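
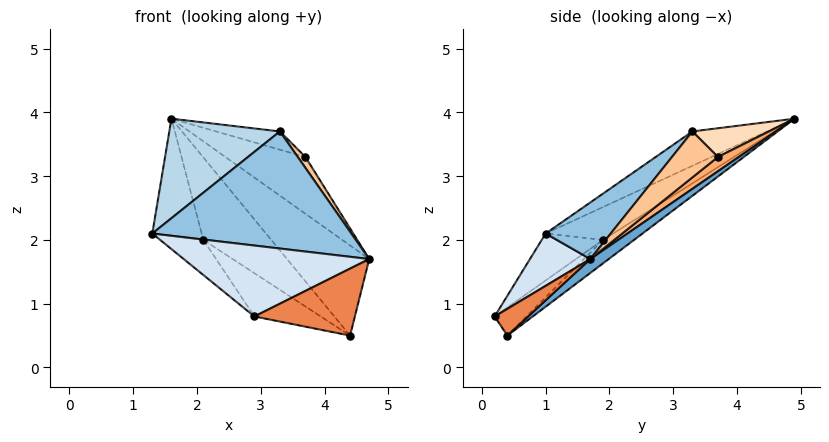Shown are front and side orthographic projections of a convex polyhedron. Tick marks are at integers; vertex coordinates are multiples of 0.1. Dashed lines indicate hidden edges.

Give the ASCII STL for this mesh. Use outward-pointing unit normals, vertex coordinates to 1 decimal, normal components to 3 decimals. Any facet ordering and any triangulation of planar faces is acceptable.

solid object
 facet normal 0.146 0.653 -0.743
  outer loop
   vertex 4.4 0.4 0.5
   vertex 1.6 4.9 3.9
   vertex 4.7 1.7 1.7
  endloop
 endfacet
 facet normal 0.222 -0.680 0.699
  outer loop
   vertex 3.3 3.3 3.7
   vertex 1.3 1.0 2.1
   vertex 4.7 1.7 1.7
  endloop
 endfacet
 facet normal -0.261 -0.388 0.884
  outer loop
   vertex 3.3 3.3 3.7
   vertex 1.6 4.9 3.9
   vertex 1.3 1.0 2.1
  endloop
 endfacet
 facet normal 0.223 -0.684 0.695
  outer loop
   vertex 2.9 0.2 0.8
   vertex 4.7 1.7 1.7
   vertex 1.3 1.0 2.1
  endloop
 endfacet
 facet normal 0.229 -0.688 0.688
  outer loop
   vertex 2.9 0.2 0.8
   vertex 4.4 0.4 0.5
   vertex 4.7 1.7 1.7
  endloop
 endfacet
 facet normal 0.174 0.667 -0.725
  outer loop
   vertex 3.7 3.7 3.3
   vertex 4.7 1.7 1.7
   vertex 1.6 4.9 3.9
  endloop
 endfacet
 facet normal 0.762 -0.127 0.635
  outer loop
   vertex 3.7 3.7 3.3
   vertex 3.3 3.3 3.7
   vertex 4.7 1.7 1.7
  endloop
 endfacet
 facet normal 0.445 0.371 0.815
  outer loop
   vertex 3.7 3.7 3.3
   vertex 1.6 4.9 3.9
   vertex 3.3 3.3 3.7
  endloop
 endfacet
 facet normal -0.225 0.494 -0.840
  outer loop
   vertex 2.1 1.9 2.0
   vertex 1.6 4.9 3.9
   vertex 4.4 0.4 0.5
  endloop
 endfacet
 facet normal -0.233 0.485 -0.843
  outer loop
   vertex 2.1 1.9 2.0
   vertex 4.4 0.4 0.5
   vertex 2.9 0.2 0.8
  endloop
 endfacet
 facet normal -0.531 0.388 -0.753
  outer loop
   vertex 2.1 1.9 2.0
   vertex 1.3 1.0 2.1
   vertex 1.6 4.9 3.9
  endloop
 endfacet
 facet normal -0.484 0.341 -0.806
  outer loop
   vertex 2.1 1.9 2.0
   vertex 2.9 0.2 0.8
   vertex 1.3 1.0 2.1
  endloop
 endfacet
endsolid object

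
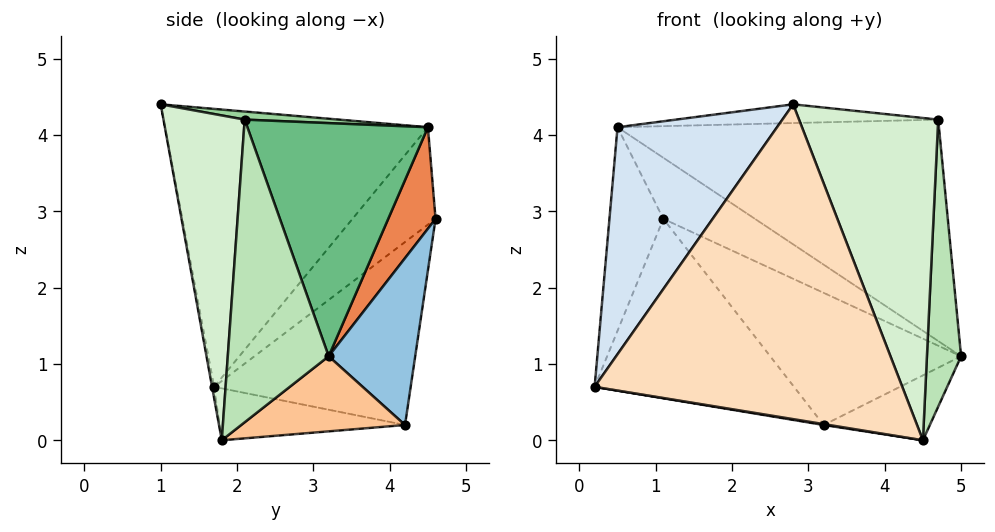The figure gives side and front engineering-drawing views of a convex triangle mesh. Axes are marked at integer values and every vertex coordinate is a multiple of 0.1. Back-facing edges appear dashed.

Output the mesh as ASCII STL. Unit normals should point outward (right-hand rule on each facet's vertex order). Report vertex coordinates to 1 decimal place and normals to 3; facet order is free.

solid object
 facet normal -0.588 0.597 -0.546
  outer loop
   vertex 3.2 4.2 0.2
   vertex 0.2 1.7 0.7
   vertex 1.1 4.6 2.9
  endloop
 endfacet
 facet normal 0.406 0.895 0.183
  outer loop
   vertex 3.2 4.2 0.2
   vertex 1.1 4.6 2.9
   vertex 5.0 3.2 1.1
  endloop
 endfacet
 facet normal -0.786 0.510 -0.350
  outer loop
   vertex 0.5 4.5 4.1
   vertex 1.1 4.6 2.9
   vertex 0.2 1.7 0.7
  endloop
 endfacet
 facet normal -0.764 -0.463 0.449
  outer loop
   vertex 0.5 4.5 4.1
   vertex 0.2 1.7 0.7
   vertex 2.8 1.0 4.4
  endloop
 endfacet
 facet normal 0.439 0.850 0.290
  outer loop
   vertex 0.5 4.5 4.1
   vertex 5.0 3.2 1.1
   vertex 1.1 4.6 2.9
  endloop
 endfacet
 facet normal -0.161 -0.005 -0.987
  outer loop
   vertex 4.5 1.8 0.0
   vertex 0.2 1.7 0.7
   vertex 3.2 4.2 0.2
  endloop
 endfacet
 facet normal 0.572 0.371 -0.732
  outer loop
   vertex 4.5 1.8 0.0
   vertex 3.2 4.2 0.2
   vertex 5.0 3.2 1.1
  endloop
 endfacet
 facet normal -0.007 -0.983 -0.181
  outer loop
   vertex 4.5 1.8 0.0
   vertex 2.8 1.0 4.4
   vertex 0.2 1.7 0.7
  endloop
 endfacet
 facet normal 0.461 0.821 0.336
  outer loop
   vertex 4.7 2.1 4.2
   vertex 5.0 3.2 1.1
   vertex 0.5 4.5 4.1
  endloop
 endfacet
 facet normal 0.040 0.111 0.993
  outer loop
   vertex 4.7 2.1 4.2
   vertex 0.5 4.5 4.1
   vertex 2.8 1.0 4.4
  endloop
 endfacet
 facet normal 0.947 -0.321 -0.022
  outer loop
   vertex 4.7 2.1 4.2
   vertex 4.5 1.8 0.0
   vertex 5.0 3.2 1.1
  endloop
 endfacet
 facet normal 0.504 -0.863 0.038
  outer loop
   vertex 4.7 2.1 4.2
   vertex 2.8 1.0 4.4
   vertex 4.5 1.8 0.0
  endloop
 endfacet
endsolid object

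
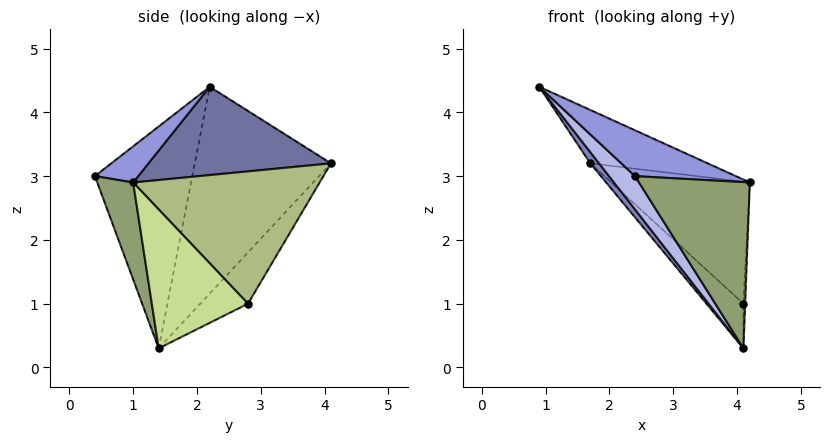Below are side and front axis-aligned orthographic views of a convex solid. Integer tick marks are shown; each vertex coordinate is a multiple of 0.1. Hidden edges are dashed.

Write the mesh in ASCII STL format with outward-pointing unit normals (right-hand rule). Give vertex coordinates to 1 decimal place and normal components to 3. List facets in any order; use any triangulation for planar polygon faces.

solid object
 facet normal 0.485 0.312 0.817
  outer loop
   vertex 1.7 4.1 3.2
   vertex 0.9 2.2 4.4
   vertex 4.2 1.0 2.9
  endloop
 endfacet
 facet normal -0.792 -0.051 -0.608
  outer loop
   vertex 4.1 1.4 0.3
   vertex 0.9 2.2 4.4
   vertex 1.7 4.1 3.2
  endloop
 endfacet
 facet normal 0.209 -0.486 0.849
  outer loop
   vertex 2.4 0.4 3.0
   vertex 4.2 1.0 2.9
   vertex 0.9 2.2 4.4
  endloop
 endfacet
 facet normal -0.790 -0.211 -0.576
  outer loop
   vertex 2.4 0.4 3.0
   vertex 0.9 2.2 4.4
   vertex 4.1 1.4 0.3
  endloop
 endfacet
 facet normal 0.305 -0.940 -0.156
  outer loop
   vertex 2.4 0.4 3.0
   vertex 4.1 1.4 0.3
   vertex 4.2 1.0 2.9
  endloop
 endfacet
 facet normal 0.711 0.529 0.463
  outer loop
   vertex 4.1 2.8 1.0
   vertex 1.7 4.1 3.2
   vertex 4.2 1.0 2.9
  endloop
 endfacet
 facet normal 0.999 0.018 -0.036
  outer loop
   vertex 4.1 2.8 1.0
   vertex 4.2 1.0 2.9
   vertex 4.1 1.4 0.3
  endloop
 endfacet
 facet normal -0.500 0.387 -0.774
  outer loop
   vertex 4.1 2.8 1.0
   vertex 4.1 1.4 0.3
   vertex 1.7 4.1 3.2
  endloop
 endfacet
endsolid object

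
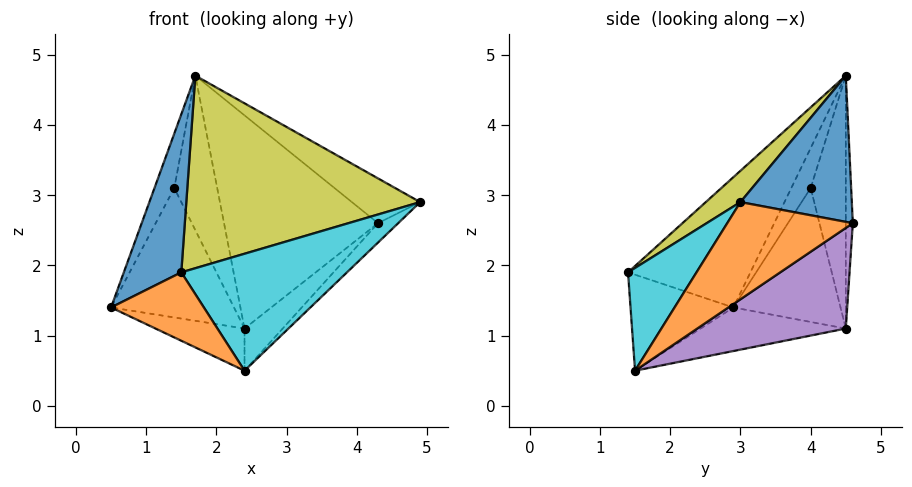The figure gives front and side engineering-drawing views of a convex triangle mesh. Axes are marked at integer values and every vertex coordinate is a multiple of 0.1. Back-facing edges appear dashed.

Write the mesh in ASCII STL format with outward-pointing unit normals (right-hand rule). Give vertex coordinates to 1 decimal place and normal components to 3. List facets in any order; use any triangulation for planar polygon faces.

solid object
 facet normal 0.579 0.355 0.734
  outer loop
   vertex 1.7 4.5 4.7
   vertex 4.9 3.0 2.9
   vertex 4.3 4.6 2.6
  endloop
 endfacet
 facet normal 0.655 0.105 -0.748
  outer loop
   vertex 2.4 1.5 0.5
   vertex 4.3 4.6 2.6
   vertex 4.9 3.0 2.9
  endloop
 endfacet
 facet normal -0.696 0.712 -0.092
  outer loop
   vertex 1.4 4.0 3.1
   vertex 0.5 2.9 1.4
   vertex 1.7 4.5 4.7
  endloop
 endfacet
 facet normal -0.305 0.187 -0.934
  outer loop
   vertex 2.4 4.5 1.1
   vertex 2.4 1.5 0.5
   vertex 0.5 2.9 1.4
  endloop
 endfacet
 facet normal 0.607 0.156 -0.779
  outer loop
   vertex 2.4 4.5 1.1
   vertex 4.3 4.6 2.6
   vertex 2.4 1.5 0.5
  endloop
 endfacet
 facet normal -0.651 0.747 -0.139
  outer loop
   vertex 2.4 4.5 1.1
   vertex 0.5 2.9 1.4
   vertex 1.4 4.0 3.1
  endloop
 endfacet
 facet normal -0.046 0.999 -0.009
  outer loop
   vertex 2.4 4.5 1.1
   vertex 1.7 4.5 4.7
   vertex 4.3 4.6 2.6
  endloop
 endfacet
 facet normal -0.628 0.768 -0.122
  outer loop
   vertex 2.4 4.5 1.1
   vertex 1.4 4.0 3.1
   vertex 1.7 4.5 4.7
  endloop
 endfacet
 facet normal 0.099 -0.670 0.735
  outer loop
   vertex 1.5 1.4 1.9
   vertex 4.9 3.0 2.9
   vertex 1.7 4.5 4.7
  endloop
 endfacet
 facet normal 0.376 -0.910 0.177
  outer loop
   vertex 1.5 1.4 1.9
   vertex 2.4 1.5 0.5
   vertex 4.9 3.0 2.9
  endloop
 endfacet
 facet normal -0.798 -0.375 0.472
  outer loop
   vertex 1.5 1.4 1.9
   vertex 1.7 4.5 4.7
   vertex 0.5 2.9 1.4
  endloop
 endfacet
 facet normal -0.657 -0.593 -0.465
  outer loop
   vertex 1.5 1.4 1.9
   vertex 0.5 2.9 1.4
   vertex 2.4 1.5 0.5
  endloop
 endfacet
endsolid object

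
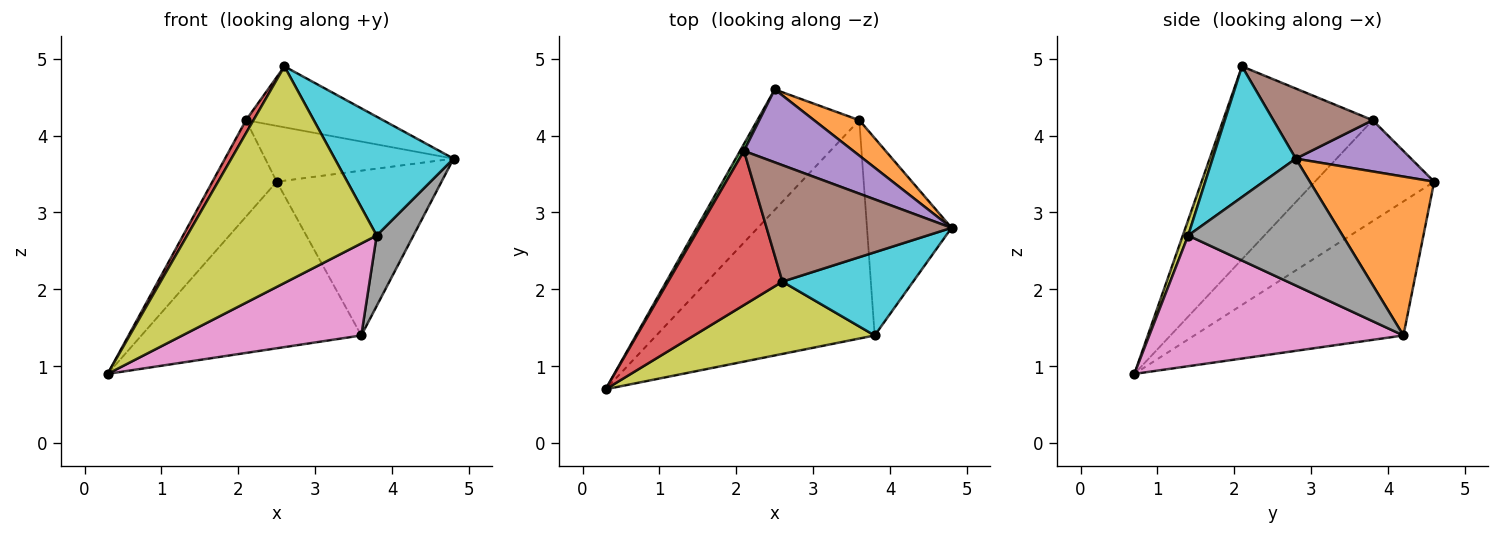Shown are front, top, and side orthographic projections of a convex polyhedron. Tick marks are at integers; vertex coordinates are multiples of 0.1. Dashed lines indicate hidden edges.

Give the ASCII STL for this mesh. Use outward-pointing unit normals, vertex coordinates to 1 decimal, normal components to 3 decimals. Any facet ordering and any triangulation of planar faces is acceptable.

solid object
 facet normal -0.610 0.642 -0.464
  outer loop
   vertex 3.6 4.2 1.4
   vertex 0.3 0.7 0.9
   vertex 2.5 4.6 3.4
  endloop
 endfacet
 facet normal 0.594 0.787 0.169
  outer loop
   vertex 3.6 4.2 1.4
   vertex 2.5 4.6 3.4
   vertex 4.8 2.8 3.7
  endloop
 endfacet
 facet normal -0.880 0.474 0.034
  outer loop
   vertex 2.1 3.8 4.2
   vertex 2.5 4.6 3.4
   vertex 0.3 0.7 0.9
  endloop
 endfacet
 facet normal -0.860 -0.043 0.509
  outer loop
   vertex 2.1 3.8 4.2
   vertex 0.3 0.7 0.9
   vertex 2.6 2.1 4.9
  endloop
 endfacet
 facet normal 0.349 0.570 0.744
  outer loop
   vertex 2.1 3.8 4.2
   vertex 4.8 2.8 3.7
   vertex 2.5 4.6 3.4
  endloop
 endfacet
 facet normal 0.318 0.439 0.840
  outer loop
   vertex 2.1 3.8 4.2
   vertex 2.6 2.1 4.9
   vertex 4.8 2.8 3.7
  endloop
 endfacet
 facet normal 0.483 -0.340 -0.807
  outer loop
   vertex 3.8 1.4 2.7
   vertex 0.3 0.7 0.9
   vertex 3.6 4.2 1.4
  endloop
 endfacet
 facet normal 0.816 -0.194 -0.544
  outer loop
   vertex 3.8 1.4 2.7
   vertex 3.6 4.2 1.4
   vertex 4.8 2.8 3.7
  endloop
 endfacet
 facet normal 0.027 -0.948 0.316
  outer loop
   vertex 3.8 1.4 2.7
   vertex 2.6 2.1 4.9
   vertex 0.3 0.7 0.9
  endloop
 endfacet
 facet normal 0.497 -0.711 0.497
  outer loop
   vertex 3.8 1.4 2.7
   vertex 4.8 2.8 3.7
   vertex 2.6 2.1 4.9
  endloop
 endfacet
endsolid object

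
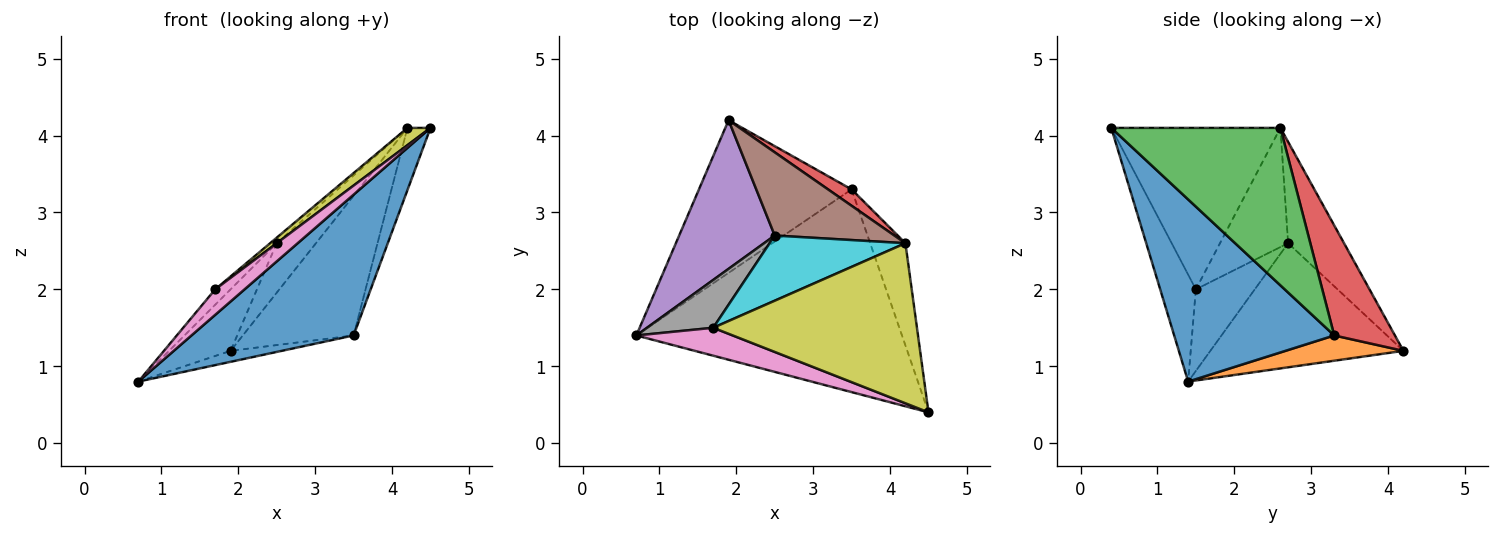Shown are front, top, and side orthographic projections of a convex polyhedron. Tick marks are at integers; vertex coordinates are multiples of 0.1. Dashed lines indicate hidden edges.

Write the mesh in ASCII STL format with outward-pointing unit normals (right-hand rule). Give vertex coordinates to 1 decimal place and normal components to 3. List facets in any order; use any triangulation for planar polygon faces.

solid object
 facet normal 0.491 -0.497 -0.716
  outer loop
   vertex 3.5 3.3 1.4
   vertex 4.5 0.4 4.1
   vertex 0.7 1.4 0.8
  endloop
 endfacet
 facet normal 0.163 0.071 -0.984
  outer loop
   vertex 3.5 3.3 1.4
   vertex 0.7 1.4 0.8
   vertex 1.9 4.2 1.2
  endloop
 endfacet
 facet normal 0.967 0.132 -0.217
  outer loop
   vertex 4.2 2.6 4.1
   vertex 4.5 0.4 4.1
   vertex 3.5 3.3 1.4
  endloop
 endfacet
 facet normal 0.478 0.872 0.102
  outer loop
   vertex 4.2 2.6 4.1
   vertex 3.5 3.3 1.4
   vertex 1.9 4.2 1.2
  endloop
 endfacet
 facet normal -0.768 0.245 0.591
  outer loop
   vertex 2.5 2.7 2.6
   vertex 1.9 4.2 1.2
   vertex 0.7 1.4 0.8
  endloop
 endfacet
 facet normal -0.589 0.413 0.695
  outer loop
   vertex 2.5 2.7 2.6
   vertex 4.2 2.6 4.1
   vertex 1.9 4.2 1.2
  endloop
 endfacet
 facet normal -0.634 -0.522 0.571
  outer loop
   vertex 1.7 1.5 2.0
   vertex 0.7 1.4 0.8
   vertex 4.5 0.4 4.1
  endloop
 endfacet
 facet normal -0.761 0.199 0.618
  outer loop
   vertex 1.7 1.5 2.0
   vertex 2.5 2.7 2.6
   vertex 0.7 1.4 0.8
  endloop
 endfacet
 facet normal -0.619 -0.084 0.781
  outer loop
   vertex 1.7 1.5 2.0
   vertex 4.5 0.4 4.1
   vertex 4.2 2.6 4.1
  endloop
 endfacet
 facet normal -0.658 0.064 0.750
  outer loop
   vertex 1.7 1.5 2.0
   vertex 4.2 2.6 4.1
   vertex 2.5 2.7 2.6
  endloop
 endfacet
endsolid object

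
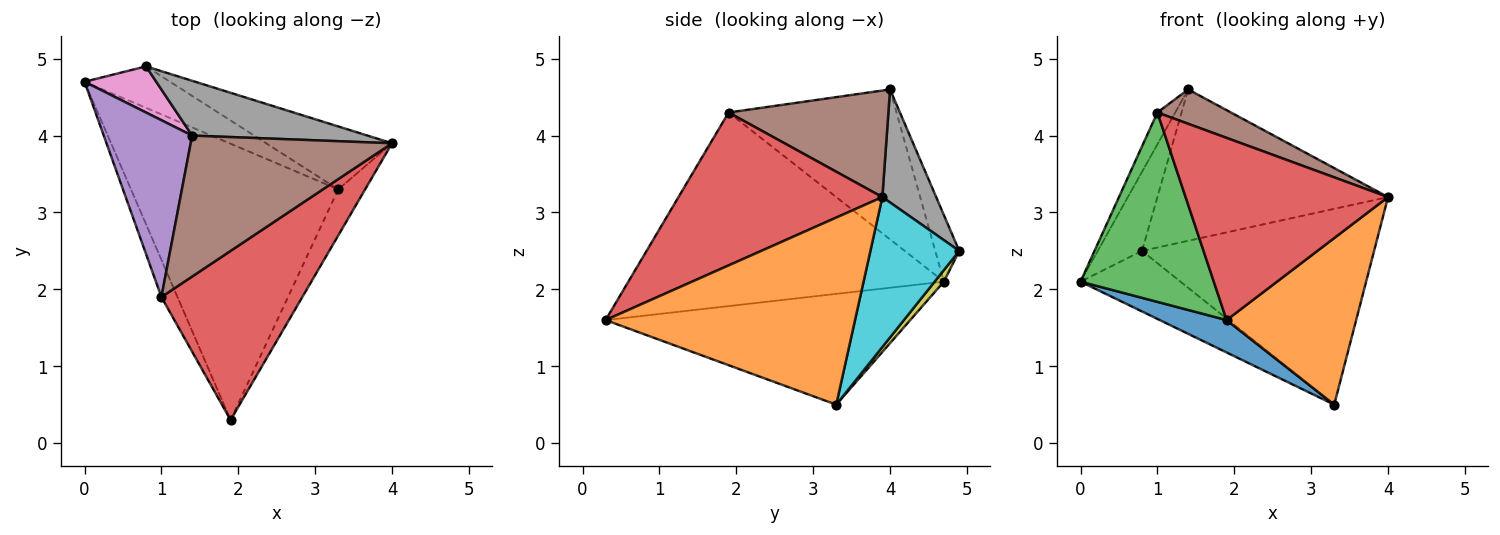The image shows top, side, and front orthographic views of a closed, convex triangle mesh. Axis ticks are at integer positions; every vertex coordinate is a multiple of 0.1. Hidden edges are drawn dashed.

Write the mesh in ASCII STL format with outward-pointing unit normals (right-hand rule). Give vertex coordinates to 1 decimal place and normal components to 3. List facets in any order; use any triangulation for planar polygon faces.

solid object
 facet normal -0.469 -0.103 -0.877
  outer loop
   vertex 3.3 3.3 0.5
   vertex 1.9 0.3 1.6
   vertex 0.0 4.7 2.1
  endloop
 endfacet
 facet normal 0.880 -0.457 -0.127
  outer loop
   vertex 3.3 3.3 0.5
   vertex 4.0 3.9 3.2
   vertex 1.9 0.3 1.6
  endloop
 endfacet
 facet normal -0.919 -0.388 -0.076
  outer loop
   vertex 1.0 1.9 4.3
   vertex 0.0 4.7 2.1
   vertex 1.9 0.3 1.6
  endloop
 endfacet
 facet normal 0.594 -0.590 0.547
  outer loop
   vertex 1.0 1.9 4.3
   vertex 1.9 0.3 1.6
   vertex 4.0 3.9 3.2
  endloop
 endfacet
 facet normal -0.858 0.091 0.506
  outer loop
   vertex 1.4 4.0 4.6
   vertex 0.0 4.7 2.1
   vertex 1.0 1.9 4.3
  endloop
 endfacet
 facet normal 0.457 -0.211 0.864
  outer loop
   vertex 1.4 4.0 4.6
   vertex 1.0 1.9 4.3
   vertex 4.0 3.9 3.2
  endloop
 endfacet
 facet normal -0.424 0.782 0.456
  outer loop
   vertex 0.8 4.9 2.5
   vertex 0.0 4.7 2.1
   vertex 1.4 4.0 4.6
  endloop
 endfacet
 facet normal 0.214 0.918 0.332
  outer loop
   vertex 0.8 4.9 2.5
   vertex 1.4 4.0 4.6
   vertex 4.0 3.9 3.2
  endloop
 endfacet
 facet normal 0.076 0.823 -0.563
  outer loop
   vertex 0.8 4.9 2.5
   vertex 3.3 3.3 0.5
   vertex 0.0 4.7 2.1
  endloop
 endfacet
 facet normal 0.342 0.894 -0.288
  outer loop
   vertex 0.8 4.9 2.5
   vertex 4.0 3.9 3.2
   vertex 3.3 3.3 0.5
  endloop
 endfacet
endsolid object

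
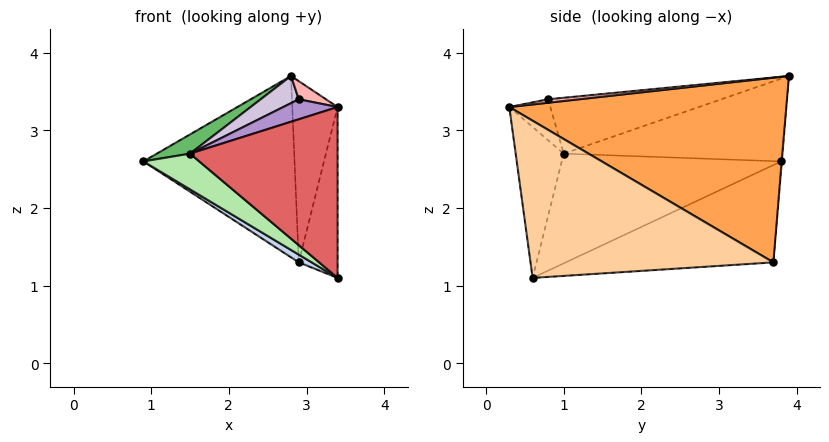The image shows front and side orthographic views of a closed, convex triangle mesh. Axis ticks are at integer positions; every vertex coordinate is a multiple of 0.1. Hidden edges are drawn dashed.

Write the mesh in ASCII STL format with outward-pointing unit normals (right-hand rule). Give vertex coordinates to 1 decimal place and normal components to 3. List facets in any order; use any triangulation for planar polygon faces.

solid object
 facet normal -0.004 0.997 -0.083
  outer loop
   vertex 2.9 3.7 1.3
   vertex 0.9 3.8 2.6
   vertex 2.8 3.9 3.7
  endloop
 endfacet
 facet normal -0.546 -0.034 -0.837
  outer loop
   vertex 2.9 3.7 1.3
   vertex 3.4 0.6 1.1
   vertex 0.9 3.8 2.6
  endloop
 endfacet
 facet normal 0.987 0.161 0.028
  outer loop
   vertex 2.9 3.7 1.3
   vertex 2.8 3.9 3.7
   vertex 3.4 0.3 3.3
  endloop
 endfacet
 facet normal 0.987 0.158 0.022
  outer loop
   vertex 2.9 3.7 1.3
   vertex 3.4 0.3 3.3
   vertex 3.4 0.6 1.1
  endloop
 endfacet
 facet normal -0.497 -0.076 0.865
  outer loop
   vertex 1.5 1.0 2.7
   vertex 2.8 3.9 3.7
   vertex 0.9 3.8 2.6
  endloop
 endfacet
 facet normal -0.655 -0.167 -0.737
  outer loop
   vertex 1.5 1.0 2.7
   vertex 0.9 3.8 2.6
   vertex 3.4 0.6 1.1
  endloop
 endfacet
 facet normal -0.307 -0.943 -0.129
  outer loop
   vertex 1.5 1.0 2.7
   vertex 3.4 0.6 1.1
   vertex 3.4 0.3 3.3
  endloop
 endfacet
 facet normal 0.106 -0.092 0.990
  outer loop
   vertex 2.9 0.8 3.4
   vertex 3.4 0.3 3.3
   vertex 2.8 3.9 3.7
  endloop
 endfacet
 facet normal -0.431 -0.571 0.699
  outer loop
   vertex 2.9 0.8 3.4
   vertex 1.5 1.0 2.7
   vertex 3.4 0.3 3.3
  endloop
 endfacet
 facet normal -0.456 -0.100 0.884
  outer loop
   vertex 2.9 0.8 3.4
   vertex 2.8 3.9 3.7
   vertex 1.5 1.0 2.7
  endloop
 endfacet
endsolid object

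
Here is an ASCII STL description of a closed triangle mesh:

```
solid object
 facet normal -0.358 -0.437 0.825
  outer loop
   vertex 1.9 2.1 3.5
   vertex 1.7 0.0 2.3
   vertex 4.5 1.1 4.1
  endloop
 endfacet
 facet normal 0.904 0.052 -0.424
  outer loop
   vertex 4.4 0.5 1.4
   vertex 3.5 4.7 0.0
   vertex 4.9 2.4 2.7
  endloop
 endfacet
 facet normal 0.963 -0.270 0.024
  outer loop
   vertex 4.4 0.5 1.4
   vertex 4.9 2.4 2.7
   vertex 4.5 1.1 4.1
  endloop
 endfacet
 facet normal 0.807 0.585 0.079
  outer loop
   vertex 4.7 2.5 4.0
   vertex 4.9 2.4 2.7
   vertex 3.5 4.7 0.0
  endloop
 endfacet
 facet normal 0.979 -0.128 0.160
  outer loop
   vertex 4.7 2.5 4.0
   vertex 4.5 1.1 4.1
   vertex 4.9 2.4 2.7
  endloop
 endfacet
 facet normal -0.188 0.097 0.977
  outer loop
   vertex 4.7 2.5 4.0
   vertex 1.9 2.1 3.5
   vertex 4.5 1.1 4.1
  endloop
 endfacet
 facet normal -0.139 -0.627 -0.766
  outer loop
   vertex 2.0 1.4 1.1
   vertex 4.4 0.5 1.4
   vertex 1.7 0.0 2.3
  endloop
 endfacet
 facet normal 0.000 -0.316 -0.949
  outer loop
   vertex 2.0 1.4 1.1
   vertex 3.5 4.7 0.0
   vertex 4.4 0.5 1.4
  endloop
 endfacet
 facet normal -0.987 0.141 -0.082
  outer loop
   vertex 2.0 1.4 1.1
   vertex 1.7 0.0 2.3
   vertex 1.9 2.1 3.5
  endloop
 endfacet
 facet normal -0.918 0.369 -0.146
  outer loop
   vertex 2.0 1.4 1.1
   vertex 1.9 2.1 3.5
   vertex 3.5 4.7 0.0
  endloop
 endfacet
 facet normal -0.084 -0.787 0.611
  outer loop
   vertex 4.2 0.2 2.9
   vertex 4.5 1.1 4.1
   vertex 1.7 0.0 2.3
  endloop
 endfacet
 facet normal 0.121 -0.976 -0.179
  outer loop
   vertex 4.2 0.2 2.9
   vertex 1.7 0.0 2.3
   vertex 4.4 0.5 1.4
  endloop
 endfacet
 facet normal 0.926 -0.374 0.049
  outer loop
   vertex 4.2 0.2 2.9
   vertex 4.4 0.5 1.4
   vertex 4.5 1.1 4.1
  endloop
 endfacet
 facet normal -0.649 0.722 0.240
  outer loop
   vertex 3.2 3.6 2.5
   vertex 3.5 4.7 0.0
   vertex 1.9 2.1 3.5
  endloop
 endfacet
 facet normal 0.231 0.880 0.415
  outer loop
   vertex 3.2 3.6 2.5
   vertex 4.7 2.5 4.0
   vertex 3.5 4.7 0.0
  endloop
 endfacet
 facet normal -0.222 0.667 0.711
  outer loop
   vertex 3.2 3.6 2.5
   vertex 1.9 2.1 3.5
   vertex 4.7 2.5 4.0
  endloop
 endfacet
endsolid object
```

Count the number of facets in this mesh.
16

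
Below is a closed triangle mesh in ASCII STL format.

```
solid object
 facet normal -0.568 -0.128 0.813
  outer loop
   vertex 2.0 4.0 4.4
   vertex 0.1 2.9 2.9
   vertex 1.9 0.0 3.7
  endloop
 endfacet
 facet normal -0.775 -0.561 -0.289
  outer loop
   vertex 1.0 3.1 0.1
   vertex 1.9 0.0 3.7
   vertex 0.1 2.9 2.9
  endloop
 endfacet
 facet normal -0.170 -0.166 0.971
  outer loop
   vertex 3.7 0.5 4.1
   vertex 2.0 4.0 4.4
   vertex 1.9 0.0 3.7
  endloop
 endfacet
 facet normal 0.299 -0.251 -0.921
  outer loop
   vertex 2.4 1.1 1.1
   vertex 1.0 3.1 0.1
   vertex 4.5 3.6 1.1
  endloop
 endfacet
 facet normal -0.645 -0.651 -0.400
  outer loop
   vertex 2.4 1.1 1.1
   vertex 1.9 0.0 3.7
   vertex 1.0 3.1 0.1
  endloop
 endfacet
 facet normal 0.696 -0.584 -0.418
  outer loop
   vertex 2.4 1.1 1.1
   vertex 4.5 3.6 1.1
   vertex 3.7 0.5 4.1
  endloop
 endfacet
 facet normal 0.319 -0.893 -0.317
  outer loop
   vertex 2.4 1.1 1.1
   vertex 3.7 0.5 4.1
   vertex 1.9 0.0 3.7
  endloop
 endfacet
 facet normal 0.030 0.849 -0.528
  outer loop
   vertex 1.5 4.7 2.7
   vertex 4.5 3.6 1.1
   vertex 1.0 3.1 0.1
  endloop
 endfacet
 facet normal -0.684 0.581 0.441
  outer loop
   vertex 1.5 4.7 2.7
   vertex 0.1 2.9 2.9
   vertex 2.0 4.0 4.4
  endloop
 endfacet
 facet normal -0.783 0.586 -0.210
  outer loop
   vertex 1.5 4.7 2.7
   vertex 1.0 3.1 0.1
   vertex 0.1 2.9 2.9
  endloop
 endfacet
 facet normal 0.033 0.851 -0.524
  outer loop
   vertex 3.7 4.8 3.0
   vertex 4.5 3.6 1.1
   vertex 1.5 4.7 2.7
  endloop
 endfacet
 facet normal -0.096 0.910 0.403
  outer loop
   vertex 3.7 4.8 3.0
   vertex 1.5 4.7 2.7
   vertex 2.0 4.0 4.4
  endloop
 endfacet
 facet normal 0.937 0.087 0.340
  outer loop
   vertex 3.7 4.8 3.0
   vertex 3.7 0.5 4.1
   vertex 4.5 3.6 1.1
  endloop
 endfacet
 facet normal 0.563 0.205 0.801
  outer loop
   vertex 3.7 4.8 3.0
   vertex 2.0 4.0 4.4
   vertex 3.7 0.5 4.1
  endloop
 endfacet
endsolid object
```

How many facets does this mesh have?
14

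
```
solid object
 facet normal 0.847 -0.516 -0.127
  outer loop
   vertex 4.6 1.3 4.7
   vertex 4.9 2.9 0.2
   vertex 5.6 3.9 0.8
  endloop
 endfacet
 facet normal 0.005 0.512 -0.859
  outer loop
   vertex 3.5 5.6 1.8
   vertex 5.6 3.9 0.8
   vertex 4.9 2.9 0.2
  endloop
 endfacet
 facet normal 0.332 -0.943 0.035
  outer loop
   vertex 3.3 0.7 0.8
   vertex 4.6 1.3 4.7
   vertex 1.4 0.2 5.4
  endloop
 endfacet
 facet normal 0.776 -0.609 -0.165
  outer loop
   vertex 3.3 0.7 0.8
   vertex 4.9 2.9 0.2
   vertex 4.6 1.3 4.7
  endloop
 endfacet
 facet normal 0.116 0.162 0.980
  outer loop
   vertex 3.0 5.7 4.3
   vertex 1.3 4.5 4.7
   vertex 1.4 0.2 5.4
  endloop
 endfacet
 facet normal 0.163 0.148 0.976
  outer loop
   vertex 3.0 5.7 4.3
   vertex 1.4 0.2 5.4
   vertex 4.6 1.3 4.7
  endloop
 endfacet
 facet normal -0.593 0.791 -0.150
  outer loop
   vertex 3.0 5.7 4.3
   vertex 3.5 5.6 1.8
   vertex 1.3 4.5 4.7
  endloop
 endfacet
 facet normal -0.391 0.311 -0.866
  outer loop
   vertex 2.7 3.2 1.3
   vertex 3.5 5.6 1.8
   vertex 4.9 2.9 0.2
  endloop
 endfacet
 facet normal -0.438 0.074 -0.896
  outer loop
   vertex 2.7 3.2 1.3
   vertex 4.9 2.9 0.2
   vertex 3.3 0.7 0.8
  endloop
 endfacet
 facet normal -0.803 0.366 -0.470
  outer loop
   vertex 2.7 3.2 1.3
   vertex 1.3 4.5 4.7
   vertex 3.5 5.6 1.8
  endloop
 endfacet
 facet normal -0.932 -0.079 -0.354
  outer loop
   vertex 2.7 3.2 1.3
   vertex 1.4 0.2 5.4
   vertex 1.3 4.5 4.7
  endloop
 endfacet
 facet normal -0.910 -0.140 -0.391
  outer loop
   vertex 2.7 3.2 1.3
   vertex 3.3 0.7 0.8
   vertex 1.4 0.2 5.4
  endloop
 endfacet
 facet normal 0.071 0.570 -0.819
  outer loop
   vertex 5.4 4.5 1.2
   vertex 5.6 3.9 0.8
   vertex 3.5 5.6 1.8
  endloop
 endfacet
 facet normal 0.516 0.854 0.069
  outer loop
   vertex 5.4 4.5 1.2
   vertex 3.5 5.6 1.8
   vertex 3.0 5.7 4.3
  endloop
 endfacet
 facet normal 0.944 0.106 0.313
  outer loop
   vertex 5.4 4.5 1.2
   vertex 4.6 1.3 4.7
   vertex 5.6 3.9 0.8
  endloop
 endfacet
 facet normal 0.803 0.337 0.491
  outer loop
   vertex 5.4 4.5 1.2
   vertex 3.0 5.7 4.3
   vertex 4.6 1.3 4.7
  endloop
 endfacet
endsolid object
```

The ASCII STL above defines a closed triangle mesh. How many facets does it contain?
16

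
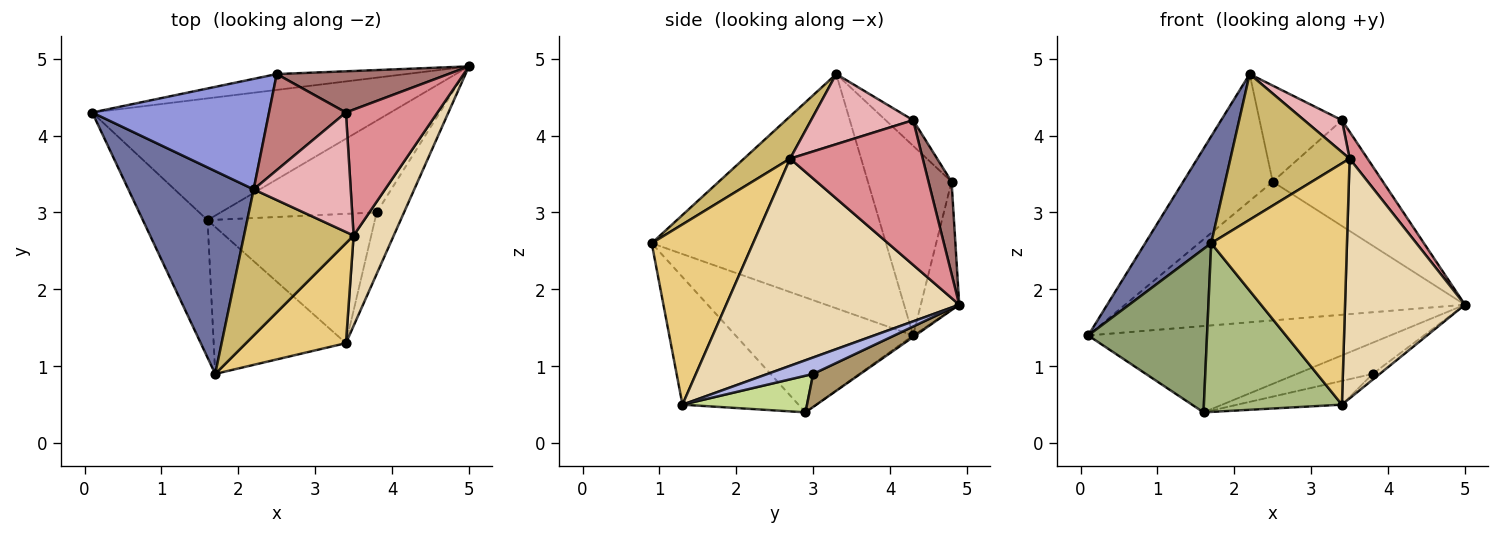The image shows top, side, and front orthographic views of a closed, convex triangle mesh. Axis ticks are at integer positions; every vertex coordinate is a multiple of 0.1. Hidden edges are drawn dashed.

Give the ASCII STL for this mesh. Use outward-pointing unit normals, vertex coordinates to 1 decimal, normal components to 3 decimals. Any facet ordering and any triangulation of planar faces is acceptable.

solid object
 facet normal -0.856 -0.241 0.458
  outer loop
   vertex 2.2 3.3 4.8
   vertex 0.1 4.3 1.4
   vertex 1.7 0.9 2.6
  endloop
 endfacet
 facet normal -0.112 0.987 -0.113
  outer loop
   vertex 2.5 4.8 3.4
   vertex 5.0 4.9 1.8
   vertex 0.1 4.3 1.4
  endloop
 endfacet
 facet normal -0.576 0.616 0.537
  outer loop
   vertex 2.5 4.8 3.4
   vertex 0.1 4.3 1.4
   vertex 2.2 3.3 4.8
  endloop
 endfacet
 facet normal 0.514 0.080 -0.854
  outer loop
   vertex 3.8 3.0 0.9
   vertex 5.0 4.9 1.8
   vertex 3.4 1.3 0.5
  endloop
 endfacet
 facet normal -0.753 -0.504 -0.424
  outer loop
   vertex 1.6 2.9 0.4
   vertex 1.7 0.9 2.6
   vertex 0.1 4.3 1.4
  endloop
 endfacet
 facet normal -0.535 -0.637 -0.555
  outer loop
   vertex 1.6 2.9 0.4
   vertex 3.4 1.3 0.5
   vertex 1.7 0.9 2.6
  endloop
 endfacet
 facet normal 0.210 0.177 -0.961
  outer loop
   vertex 1.6 2.9 0.4
   vertex 3.8 3.0 0.9
   vertex 3.4 1.3 0.5
  endloop
 endfacet
 facet normal -0.004 0.578 -0.816
  outer loop
   vertex 1.6 2.9 0.4
   vertex 0.1 4.3 1.4
   vertex 5.0 4.9 1.8
  endloop
 endfacet
 facet normal 0.197 0.316 -0.928
  outer loop
   vertex 1.6 2.9 0.4
   vertex 5.0 4.9 1.8
   vertex 3.8 3.0 0.9
  endloop
 endfacet
 facet normal 0.264 -0.681 0.683
  outer loop
   vertex 3.5 2.7 3.7
   vertex 2.2 3.3 4.8
   vertex 1.7 0.9 2.6
  endloop
 endfacet
 facet normal 0.568 -0.760 0.315
  outer loop
   vertex 3.5 2.7 3.7
   vertex 1.7 0.9 2.6
   vertex 3.4 1.3 0.5
  endloop
 endfacet
 facet normal 0.876 -0.451 0.170
  outer loop
   vertex 3.5 2.7 3.7
   vertex 3.4 1.3 0.5
   vertex 5.0 4.9 1.8
  endloop
 endfacet
 facet normal 0.191 0.915 0.356
  outer loop
   vertex 3.4 4.3 4.2
   vertex 5.0 4.9 1.8
   vertex 2.5 4.8 3.4
  endloop
 endfacet
 facet normal -0.229 0.688 0.688
  outer loop
   vertex 3.4 4.3 4.2
   vertex 2.5 4.8 3.4
   vertex 2.2 3.3 4.8
  endloop
 endfacet
 facet normal 0.840 -0.114 0.531
  outer loop
   vertex 3.4 4.3 4.2
   vertex 3.5 2.7 3.7
   vertex 5.0 4.9 1.8
  endloop
 endfacet
 facet normal 0.573 -0.212 0.792
  outer loop
   vertex 3.4 4.3 4.2
   vertex 2.2 3.3 4.8
   vertex 3.5 2.7 3.7
  endloop
 endfacet
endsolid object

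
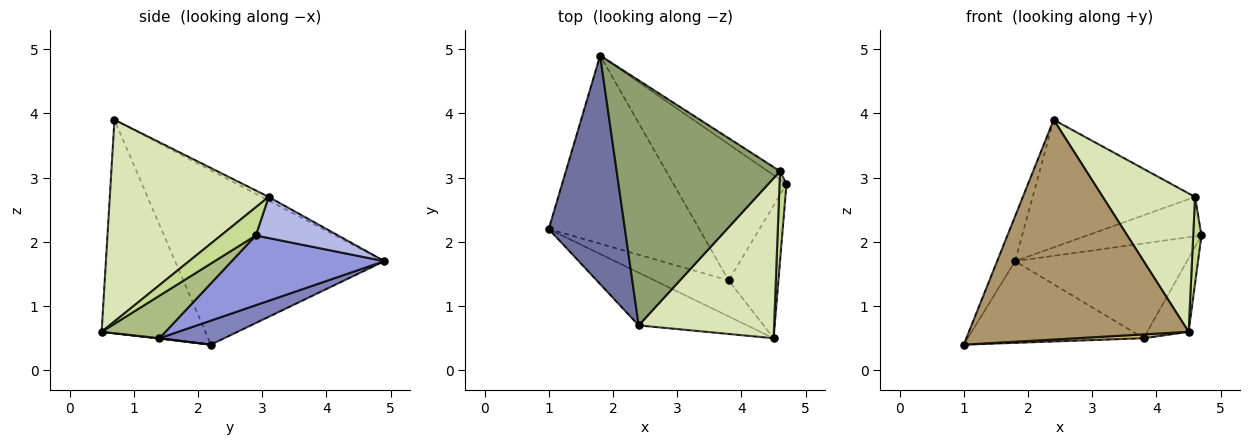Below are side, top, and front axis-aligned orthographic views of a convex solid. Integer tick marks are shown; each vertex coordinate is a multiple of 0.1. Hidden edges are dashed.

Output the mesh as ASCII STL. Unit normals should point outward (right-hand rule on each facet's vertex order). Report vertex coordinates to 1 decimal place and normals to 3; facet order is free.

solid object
 facet normal -0.914 0.079 0.399
  outer loop
   vertex 2.4 0.7 3.9
   vertex 1.8 4.9 1.7
   vertex 1.0 2.2 0.4
  endloop
 endfacet
 facet normal 0.145 0.394 -0.908
  outer loop
   vertex 3.8 1.4 0.5
   vertex 1.0 2.2 0.4
   vertex 1.8 4.9 1.7
  endloop
 endfacet
 facet normal 0.452 0.509 -0.732
  outer loop
   vertex 3.8 1.4 0.5
   vertex 1.8 4.9 1.7
   vertex 4.7 2.9 2.1
  endloop
 endfacet
 facet normal 0.575 0.800 -0.171
  outer loop
   vertex 4.6 3.1 2.7
   vertex 4.7 2.9 2.1
   vertex 1.8 4.9 1.7
  endloop
 endfacet
 facet normal -0.020 0.462 0.887
  outer loop
   vertex 4.6 3.1 2.7
   vertex 1.8 4.9 1.7
   vertex 2.4 0.7 3.9
  endloop
 endfacet
 facet normal 0.599 0.388 -0.701
  outer loop
   vertex 4.5 0.5 0.6
   vertex 3.8 1.4 0.5
   vertex 4.7 2.9 2.1
  endloop
 endfacet
 facet normal 0.946 -0.224 0.232
  outer loop
   vertex 4.5 0.5 0.6
   vertex 4.7 2.9 2.1
   vertex 4.6 3.1 2.7
  endloop
 endfacet
 facet normal 0.748 -0.434 0.502
  outer loop
   vertex 4.5 0.5 0.6
   vertex 4.6 3.1 2.7
   vertex 2.4 0.7 3.9
  endloop
 endfacet
 facet normal -0.417 -0.884 -0.212
  outer loop
   vertex 4.5 0.5 0.6
   vertex 2.4 0.7 3.9
   vertex 1.0 2.2 0.4
  endloop
 endfacet
 facet normal 0.005 -0.107 -0.994
  outer loop
   vertex 4.5 0.5 0.6
   vertex 1.0 2.2 0.4
   vertex 3.8 1.4 0.5
  endloop
 endfacet
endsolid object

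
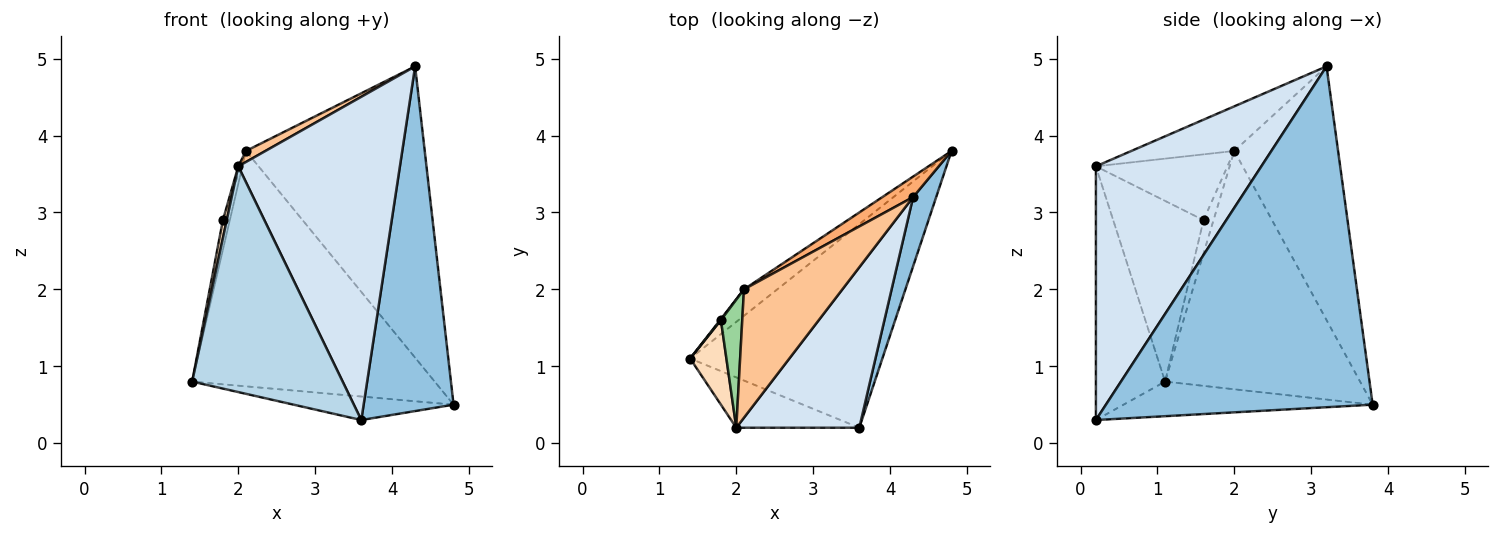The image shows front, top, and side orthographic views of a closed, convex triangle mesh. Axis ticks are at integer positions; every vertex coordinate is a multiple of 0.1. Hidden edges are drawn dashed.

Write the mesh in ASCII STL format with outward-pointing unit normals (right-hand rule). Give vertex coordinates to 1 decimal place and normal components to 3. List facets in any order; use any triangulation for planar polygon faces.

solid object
 facet normal -0.176 0.113 -0.978
  outer loop
   vertex 3.6 0.2 0.3
   vertex 1.4 1.1 0.8
   vertex 4.8 3.8 0.5
  endloop
 endfacet
 facet normal 0.946 -0.319 0.064
  outer loop
   vertex 4.3 3.2 4.9
   vertex 3.6 0.2 0.3
   vertex 4.8 3.8 0.5
  endloop
 endfacet
 facet normal -0.409 -0.890 -0.199
  outer loop
   vertex 2.0 0.2 3.6
   vertex 1.4 1.1 0.8
   vertex 3.6 0.2 0.3
  endloop
 endfacet
 facet normal 0.676 -0.660 0.328
  outer loop
   vertex 2.0 0.2 3.6
   vertex 3.6 0.2 0.3
   vertex 4.3 3.2 4.9
  endloop
 endfacet
 facet normal -0.624 0.776 -0.087
  outer loop
   vertex 2.1 2.0 3.8
   vertex 4.8 3.8 0.5
   vertex 1.4 1.1 0.8
  endloop
 endfacet
 facet normal -0.501 0.863 0.061
  outer loop
   vertex 2.1 2.0 3.8
   vertex 4.3 3.2 4.9
   vertex 4.8 3.8 0.5
  endloop
 endfacet
 facet normal -0.411 -0.078 0.908
  outer loop
   vertex 2.1 2.0 3.8
   vertex 2.0 0.2 3.6
   vertex 4.3 3.2 4.9
  endloop
 endfacet
 facet normal -0.980 -0.042 0.197
  outer loop
   vertex 1.8 1.6 2.9
   vertex 1.4 1.1 0.8
   vertex 2.0 0.2 3.6
  endloop
 endfacet
 facet normal -0.822 0.569 0.021
  outer loop
   vertex 1.8 1.6 2.9
   vertex 2.1 2.0 3.8
   vertex 1.4 1.1 0.8
  endloop
 endfacet
 facet normal -0.951 0.019 0.309
  outer loop
   vertex 1.8 1.6 2.9
   vertex 2.0 0.2 3.6
   vertex 2.1 2.0 3.8
  endloop
 endfacet
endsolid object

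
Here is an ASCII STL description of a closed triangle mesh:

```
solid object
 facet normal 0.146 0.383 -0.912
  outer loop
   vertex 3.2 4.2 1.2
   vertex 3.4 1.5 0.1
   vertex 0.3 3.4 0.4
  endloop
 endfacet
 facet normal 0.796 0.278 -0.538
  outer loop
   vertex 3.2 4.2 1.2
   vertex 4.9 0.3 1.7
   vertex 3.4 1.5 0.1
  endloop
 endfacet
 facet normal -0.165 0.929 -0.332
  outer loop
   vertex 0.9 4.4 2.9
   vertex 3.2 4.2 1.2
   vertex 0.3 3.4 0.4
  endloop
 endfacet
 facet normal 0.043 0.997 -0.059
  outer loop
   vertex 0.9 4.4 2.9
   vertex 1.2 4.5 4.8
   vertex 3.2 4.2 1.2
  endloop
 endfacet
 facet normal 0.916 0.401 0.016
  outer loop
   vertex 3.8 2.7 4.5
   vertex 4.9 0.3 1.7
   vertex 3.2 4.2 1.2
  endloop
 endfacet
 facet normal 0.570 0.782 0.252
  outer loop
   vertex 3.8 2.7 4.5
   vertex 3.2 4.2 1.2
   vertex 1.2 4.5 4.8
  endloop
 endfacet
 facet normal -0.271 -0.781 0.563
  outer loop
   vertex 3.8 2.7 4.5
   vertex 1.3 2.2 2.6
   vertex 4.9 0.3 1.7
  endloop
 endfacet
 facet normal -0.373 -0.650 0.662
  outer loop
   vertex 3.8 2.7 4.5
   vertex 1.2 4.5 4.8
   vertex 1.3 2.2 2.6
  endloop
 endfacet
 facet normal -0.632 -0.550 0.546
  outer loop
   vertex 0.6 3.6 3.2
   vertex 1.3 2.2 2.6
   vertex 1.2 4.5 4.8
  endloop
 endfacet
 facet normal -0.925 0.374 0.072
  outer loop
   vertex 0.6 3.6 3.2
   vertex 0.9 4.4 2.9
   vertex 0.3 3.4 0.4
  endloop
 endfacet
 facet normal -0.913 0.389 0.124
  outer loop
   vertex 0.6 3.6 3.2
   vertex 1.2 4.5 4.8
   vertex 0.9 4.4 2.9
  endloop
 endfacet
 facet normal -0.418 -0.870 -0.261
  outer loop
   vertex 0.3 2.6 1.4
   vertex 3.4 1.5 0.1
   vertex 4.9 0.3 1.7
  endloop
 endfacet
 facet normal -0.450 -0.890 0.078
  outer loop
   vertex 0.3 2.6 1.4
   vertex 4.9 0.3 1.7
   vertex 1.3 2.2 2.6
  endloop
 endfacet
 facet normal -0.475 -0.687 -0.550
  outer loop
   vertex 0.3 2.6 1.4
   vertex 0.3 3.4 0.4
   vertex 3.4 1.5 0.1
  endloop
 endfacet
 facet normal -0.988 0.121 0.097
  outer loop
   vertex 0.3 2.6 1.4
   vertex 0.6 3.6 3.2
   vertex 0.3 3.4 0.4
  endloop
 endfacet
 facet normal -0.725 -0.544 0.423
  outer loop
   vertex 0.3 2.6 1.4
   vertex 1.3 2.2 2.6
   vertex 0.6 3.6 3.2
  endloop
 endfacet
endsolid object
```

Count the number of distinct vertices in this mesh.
10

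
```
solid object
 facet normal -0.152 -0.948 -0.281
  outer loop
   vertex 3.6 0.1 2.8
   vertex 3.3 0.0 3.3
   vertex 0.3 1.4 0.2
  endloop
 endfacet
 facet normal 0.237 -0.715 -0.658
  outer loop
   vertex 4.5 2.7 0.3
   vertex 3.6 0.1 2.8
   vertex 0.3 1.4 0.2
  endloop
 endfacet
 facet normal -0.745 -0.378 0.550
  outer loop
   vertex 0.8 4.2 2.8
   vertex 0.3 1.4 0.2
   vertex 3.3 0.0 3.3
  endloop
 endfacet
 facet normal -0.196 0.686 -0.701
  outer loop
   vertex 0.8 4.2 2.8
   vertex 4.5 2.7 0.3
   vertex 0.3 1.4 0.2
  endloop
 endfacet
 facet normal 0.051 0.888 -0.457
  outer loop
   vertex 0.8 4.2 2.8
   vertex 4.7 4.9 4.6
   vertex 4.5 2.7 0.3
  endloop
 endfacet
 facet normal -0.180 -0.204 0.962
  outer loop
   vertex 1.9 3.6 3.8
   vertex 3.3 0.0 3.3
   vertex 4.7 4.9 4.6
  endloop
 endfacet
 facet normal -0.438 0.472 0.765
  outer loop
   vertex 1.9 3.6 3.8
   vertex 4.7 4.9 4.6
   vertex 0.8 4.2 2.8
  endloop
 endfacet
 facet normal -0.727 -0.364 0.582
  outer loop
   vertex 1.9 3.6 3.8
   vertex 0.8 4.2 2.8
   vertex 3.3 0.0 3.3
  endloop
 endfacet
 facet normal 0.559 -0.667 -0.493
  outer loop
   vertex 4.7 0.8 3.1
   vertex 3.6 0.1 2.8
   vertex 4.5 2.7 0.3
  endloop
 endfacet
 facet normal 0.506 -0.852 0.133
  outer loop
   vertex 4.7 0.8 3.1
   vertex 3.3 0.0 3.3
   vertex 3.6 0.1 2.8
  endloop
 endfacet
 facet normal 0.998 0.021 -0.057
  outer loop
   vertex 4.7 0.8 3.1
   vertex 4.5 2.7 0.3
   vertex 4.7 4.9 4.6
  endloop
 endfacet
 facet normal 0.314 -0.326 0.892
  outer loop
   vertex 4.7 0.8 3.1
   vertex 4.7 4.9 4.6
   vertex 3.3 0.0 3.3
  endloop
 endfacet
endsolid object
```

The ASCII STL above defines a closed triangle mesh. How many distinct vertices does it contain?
8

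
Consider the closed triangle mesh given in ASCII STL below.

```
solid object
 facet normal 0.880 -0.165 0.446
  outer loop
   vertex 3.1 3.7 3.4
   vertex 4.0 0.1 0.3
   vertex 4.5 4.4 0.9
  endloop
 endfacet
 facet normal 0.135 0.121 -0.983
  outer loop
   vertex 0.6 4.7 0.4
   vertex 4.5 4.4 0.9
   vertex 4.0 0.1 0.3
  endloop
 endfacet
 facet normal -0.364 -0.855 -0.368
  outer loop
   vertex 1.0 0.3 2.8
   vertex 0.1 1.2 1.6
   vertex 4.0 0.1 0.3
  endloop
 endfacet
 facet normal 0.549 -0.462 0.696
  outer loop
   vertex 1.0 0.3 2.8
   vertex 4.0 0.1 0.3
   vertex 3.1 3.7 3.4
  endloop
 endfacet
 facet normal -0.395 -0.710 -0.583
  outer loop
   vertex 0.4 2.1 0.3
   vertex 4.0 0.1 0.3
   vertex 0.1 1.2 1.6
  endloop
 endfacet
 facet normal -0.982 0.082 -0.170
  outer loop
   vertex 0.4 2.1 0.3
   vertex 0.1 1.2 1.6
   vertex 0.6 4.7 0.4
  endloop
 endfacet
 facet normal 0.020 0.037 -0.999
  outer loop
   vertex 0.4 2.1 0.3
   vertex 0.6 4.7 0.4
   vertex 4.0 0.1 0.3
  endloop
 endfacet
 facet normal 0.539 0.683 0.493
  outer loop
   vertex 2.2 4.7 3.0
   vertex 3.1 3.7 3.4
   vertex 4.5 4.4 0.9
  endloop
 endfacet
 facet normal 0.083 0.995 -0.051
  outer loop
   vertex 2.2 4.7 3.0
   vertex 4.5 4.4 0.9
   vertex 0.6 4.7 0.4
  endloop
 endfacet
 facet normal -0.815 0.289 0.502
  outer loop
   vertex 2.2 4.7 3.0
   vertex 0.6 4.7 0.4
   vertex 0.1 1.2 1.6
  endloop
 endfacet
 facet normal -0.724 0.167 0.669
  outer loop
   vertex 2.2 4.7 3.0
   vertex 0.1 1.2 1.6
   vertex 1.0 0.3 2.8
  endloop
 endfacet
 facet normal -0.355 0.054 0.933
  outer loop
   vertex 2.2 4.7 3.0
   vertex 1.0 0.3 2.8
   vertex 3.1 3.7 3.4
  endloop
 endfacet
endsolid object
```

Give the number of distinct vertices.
8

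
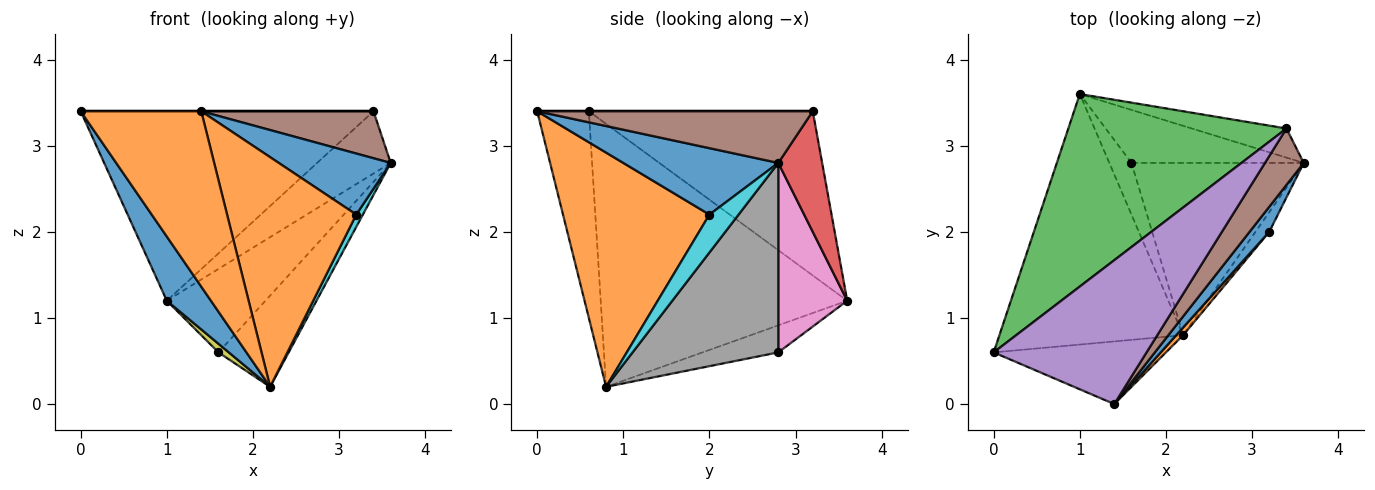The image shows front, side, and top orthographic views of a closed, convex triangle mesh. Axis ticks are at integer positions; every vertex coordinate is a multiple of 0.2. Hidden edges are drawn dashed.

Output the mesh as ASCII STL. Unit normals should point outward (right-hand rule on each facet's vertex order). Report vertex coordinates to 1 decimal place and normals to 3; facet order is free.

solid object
 facet normal -0.811 -0.145 -0.567
  outer loop
   vertex 2.2 0.8 0.2
   vertex 0.0 0.6 3.4
   vertex 1.0 3.6 1.2
  endloop
 endfacet
 facet normal -0.374 -0.873 -0.312
  outer loop
   vertex 1.4 0.0 3.4
   vertex 0.0 0.6 3.4
   vertex 2.2 0.8 0.2
  endloop
 endfacet
 facet normal -0.473 0.618 0.628
  outer loop
   vertex 3.4 3.2 3.4
   vertex 1.0 3.6 1.2
   vertex 0.0 0.6 3.4
  endloop
 endfacet
 facet normal 0.475 0.797 -0.373
  outer loop
   vertex 3.4 3.2 3.4
   vertex 3.6 2.8 2.8
   vertex 1.0 3.6 1.2
  endloop
 endfacet
 facet normal 0.000 0.000 1.000
  outer loop
   vertex 3.4 3.2 3.4
   vertex 0.0 0.6 3.4
   vertex 1.4 0.0 3.4
  endloop
 endfacet
 facet normal 0.716 -0.447 0.537
  outer loop
   vertex 3.4 3.2 3.4
   vertex 1.4 0.0 3.4
   vertex 3.6 2.8 2.8
  endloop
 endfacet
 facet normal 0.508 0.727 -0.462
  outer loop
   vertex 1.6 2.8 0.6
   vertex 1.0 3.6 1.2
   vertex 3.6 2.8 2.8
  endloop
 endfacet
 facet normal 0.697 0.336 -0.634
  outer loop
   vertex 1.6 2.8 0.6
   vertex 3.6 2.8 2.8
   vertex 2.2 0.8 0.2
  endloop
 endfacet
 facet normal -0.770 -0.105 -0.630
  outer loop
   vertex 1.6 2.8 0.6
   vertex 2.2 0.8 0.2
   vertex 1.0 3.6 1.2
  endloop
 endfacet
 facet normal 0.919 -0.209 -0.334
  outer loop
   vertex 3.2 2.0 2.2
   vertex 2.2 0.8 0.2
   vertex 3.6 2.8 2.8
  endloop
 endfacet
 facet normal 0.788 -0.569 0.234
  outer loop
   vertex 3.2 2.0 2.2
   vertex 3.6 2.8 2.8
   vertex 1.4 0.0 3.4
  endloop
 endfacet
 facet normal 0.750 -0.661 0.022
  outer loop
   vertex 3.2 2.0 2.2
   vertex 1.4 0.0 3.4
   vertex 2.2 0.8 0.2
  endloop
 endfacet
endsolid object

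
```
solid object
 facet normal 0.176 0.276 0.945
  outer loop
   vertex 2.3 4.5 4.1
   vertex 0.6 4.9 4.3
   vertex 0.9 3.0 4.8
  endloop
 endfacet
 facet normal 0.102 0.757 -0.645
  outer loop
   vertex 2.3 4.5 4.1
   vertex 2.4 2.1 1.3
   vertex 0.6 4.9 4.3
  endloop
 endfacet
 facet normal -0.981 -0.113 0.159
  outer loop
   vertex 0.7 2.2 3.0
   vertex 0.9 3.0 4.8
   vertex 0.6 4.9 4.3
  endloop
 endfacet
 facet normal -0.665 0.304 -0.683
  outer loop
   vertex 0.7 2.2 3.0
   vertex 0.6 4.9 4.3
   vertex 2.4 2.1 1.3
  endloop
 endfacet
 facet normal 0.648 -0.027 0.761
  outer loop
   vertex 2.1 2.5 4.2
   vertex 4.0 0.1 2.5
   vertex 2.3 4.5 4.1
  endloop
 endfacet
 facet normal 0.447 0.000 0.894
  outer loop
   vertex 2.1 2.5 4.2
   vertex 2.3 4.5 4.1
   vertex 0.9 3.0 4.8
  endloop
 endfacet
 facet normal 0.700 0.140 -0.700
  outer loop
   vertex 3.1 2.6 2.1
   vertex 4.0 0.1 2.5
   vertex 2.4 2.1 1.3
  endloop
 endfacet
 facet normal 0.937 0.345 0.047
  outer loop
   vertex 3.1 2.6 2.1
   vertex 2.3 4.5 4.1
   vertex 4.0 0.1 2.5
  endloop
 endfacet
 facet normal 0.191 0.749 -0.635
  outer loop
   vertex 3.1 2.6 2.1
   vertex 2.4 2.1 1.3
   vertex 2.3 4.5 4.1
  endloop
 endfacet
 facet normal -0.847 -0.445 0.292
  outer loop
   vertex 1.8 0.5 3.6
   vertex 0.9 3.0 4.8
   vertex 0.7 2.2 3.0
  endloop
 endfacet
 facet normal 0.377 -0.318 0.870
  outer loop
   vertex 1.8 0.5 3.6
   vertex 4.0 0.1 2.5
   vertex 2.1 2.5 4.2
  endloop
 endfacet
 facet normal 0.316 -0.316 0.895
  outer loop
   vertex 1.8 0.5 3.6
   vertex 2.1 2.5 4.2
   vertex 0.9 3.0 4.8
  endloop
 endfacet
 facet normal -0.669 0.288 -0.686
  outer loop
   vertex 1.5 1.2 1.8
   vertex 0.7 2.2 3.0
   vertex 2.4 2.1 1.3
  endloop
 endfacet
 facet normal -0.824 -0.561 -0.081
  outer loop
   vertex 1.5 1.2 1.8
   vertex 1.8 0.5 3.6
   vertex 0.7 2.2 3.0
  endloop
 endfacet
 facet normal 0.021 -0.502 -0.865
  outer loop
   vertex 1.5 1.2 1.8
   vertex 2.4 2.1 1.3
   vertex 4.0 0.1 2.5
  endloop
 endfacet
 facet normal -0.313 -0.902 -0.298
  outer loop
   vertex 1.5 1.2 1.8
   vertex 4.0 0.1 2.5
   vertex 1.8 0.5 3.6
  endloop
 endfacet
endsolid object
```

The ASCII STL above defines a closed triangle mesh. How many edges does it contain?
24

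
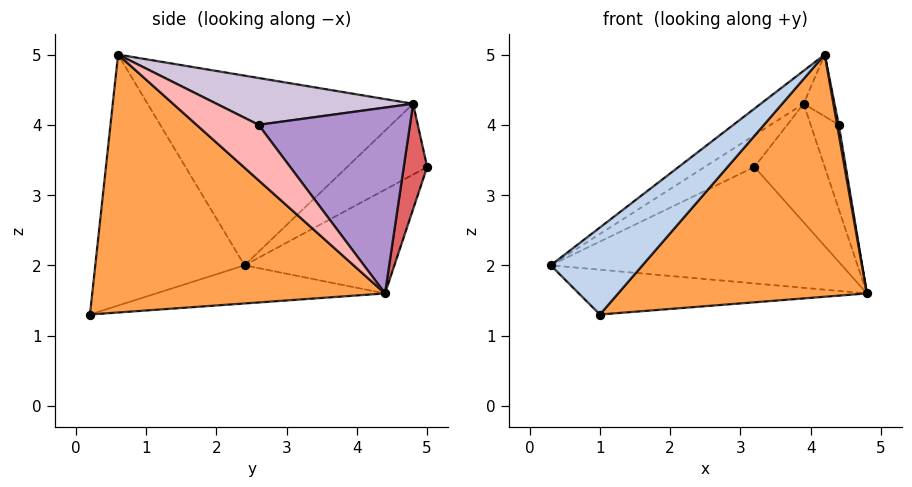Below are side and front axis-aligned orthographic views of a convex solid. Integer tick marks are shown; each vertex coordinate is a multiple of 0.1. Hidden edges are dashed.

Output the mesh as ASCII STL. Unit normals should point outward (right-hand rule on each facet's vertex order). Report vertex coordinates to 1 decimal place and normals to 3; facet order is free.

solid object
 facet normal -0.192 0.242 -0.951
  outer loop
   vertex 1.0 0.2 1.3
   vertex 0.3 2.4 2.0
   vertex 4.8 4.4 1.6
  endloop
 endfacet
 facet normal -0.667 -0.410 0.622
  outer loop
   vertex 1.0 0.2 1.3
   vertex 4.2 0.6 5.0
   vertex 0.3 2.4 2.0
  endloop
 endfacet
 facet normal 0.657 -0.558 -0.508
  outer loop
   vertex 1.0 0.2 1.3
   vertex 4.8 4.4 1.6
   vertex 4.2 0.6 5.0
  endloop
 endfacet
 facet normal -0.580 0.094 0.810
  outer loop
   vertex 3.9 4.8 4.3
   vertex 0.3 2.4 2.0
   vertex 4.2 0.6 5.0
  endloop
 endfacet
 facet normal -0.374 0.727 -0.575
  outer loop
   vertex 3.2 5.0 3.4
   vertex 4.8 4.4 1.6
   vertex 0.3 2.4 2.0
  endloop
 endfacet
 facet normal -0.670 0.417 0.614
  outer loop
   vertex 3.2 5.0 3.4
   vertex 0.3 2.4 2.0
   vertex 3.9 4.8 4.3
  endloop
 endfacet
 facet normal 0.316 0.948 -0.035
  outer loop
   vertex 3.2 5.0 3.4
   vertex 3.9 4.8 4.3
   vertex 4.8 4.4 1.6
  endloop
 endfacet
 facet normal 0.989 -0.026 0.145
  outer loop
   vertex 4.4 2.6 4.0
   vertex 4.2 0.6 5.0
   vertex 4.8 4.4 1.6
  endloop
 endfacet
 facet normal 0.942 0.175 0.288
  outer loop
   vertex 4.4 2.6 4.0
   vertex 4.8 4.4 1.6
   vertex 3.9 4.8 4.3
  endloop
 endfacet
 facet normal 0.881 0.138 0.453
  outer loop
   vertex 4.4 2.6 4.0
   vertex 3.9 4.8 4.3
   vertex 4.2 0.6 5.0
  endloop
 endfacet
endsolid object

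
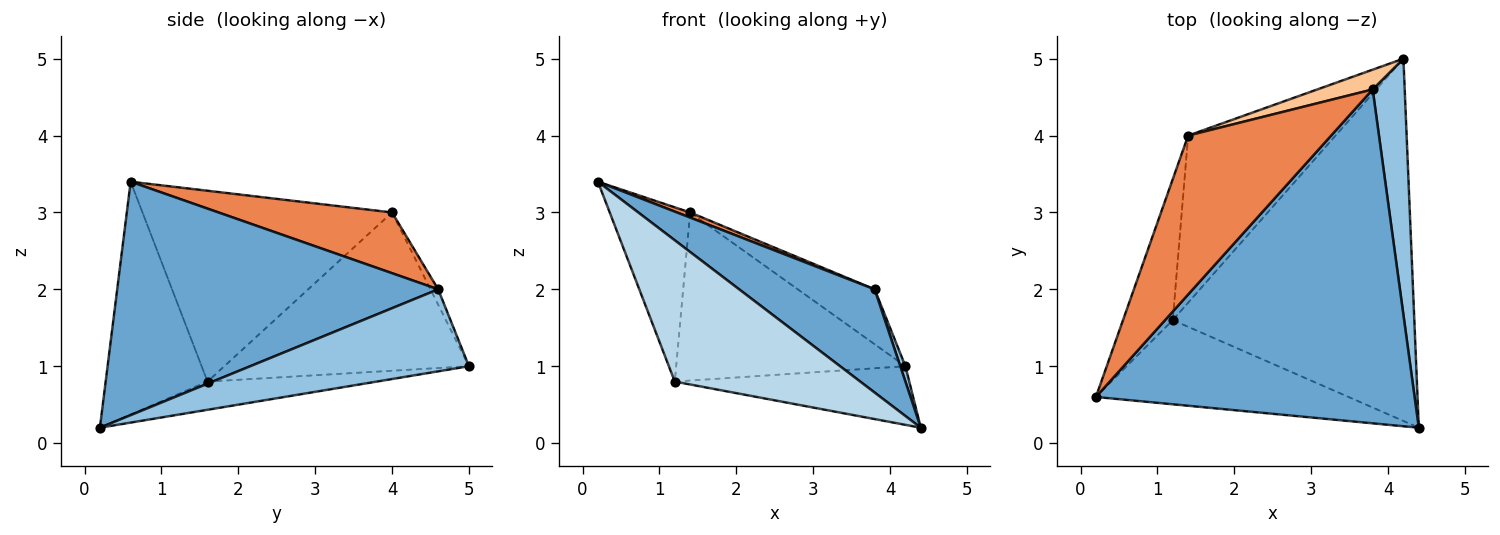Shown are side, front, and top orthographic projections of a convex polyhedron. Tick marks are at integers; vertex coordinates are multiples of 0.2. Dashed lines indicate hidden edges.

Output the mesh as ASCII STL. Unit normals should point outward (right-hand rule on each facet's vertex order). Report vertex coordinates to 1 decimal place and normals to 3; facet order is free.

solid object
 facet normal 0.573 -0.242 0.783
  outer loop
   vertex 3.8 4.6 2.0
   vertex 0.2 0.6 3.4
   vertex 4.4 0.2 0.2
  endloop
 endfacet
 facet normal 0.931 -0.022 0.364
  outer loop
   vertex 3.8 4.6 2.0
   vertex 4.4 0.2 0.2
   vertex 4.2 5.0 1.0
  endloop
 endfacet
 facet normal -0.427 -0.777 -0.463
  outer loop
   vertex 1.2 1.6 0.8
   vertex 4.4 0.2 0.2
   vertex 0.2 0.6 3.4
  endloop
 endfacet
 facet normal -0.114 0.159 -0.981
  outer loop
   vertex 1.2 1.6 0.8
   vertex 4.2 5.0 1.0
   vertex 4.4 0.2 0.2
  endloop
 endfacet
 facet normal 0.391 -0.030 0.920
  outer loop
   vertex 1.4 4.0 3.0
   vertex 0.2 0.6 3.4
   vertex 3.8 4.6 2.0
  endloop
 endfacet
 facet normal -0.924 0.298 -0.241
  outer loop
   vertex 1.4 4.0 3.0
   vertex 1.2 1.6 0.8
   vertex 0.2 0.6 3.4
  endloop
 endfacet
 facet normal -0.094 0.937 0.337
  outer loop
   vertex 1.4 4.0 3.0
   vertex 3.8 4.6 2.0
   vertex 4.2 5.0 1.0
  endloop
 endfacet
 facet normal -0.603 0.566 -0.562
  outer loop
   vertex 1.4 4.0 3.0
   vertex 4.2 5.0 1.0
   vertex 1.2 1.6 0.8
  endloop
 endfacet
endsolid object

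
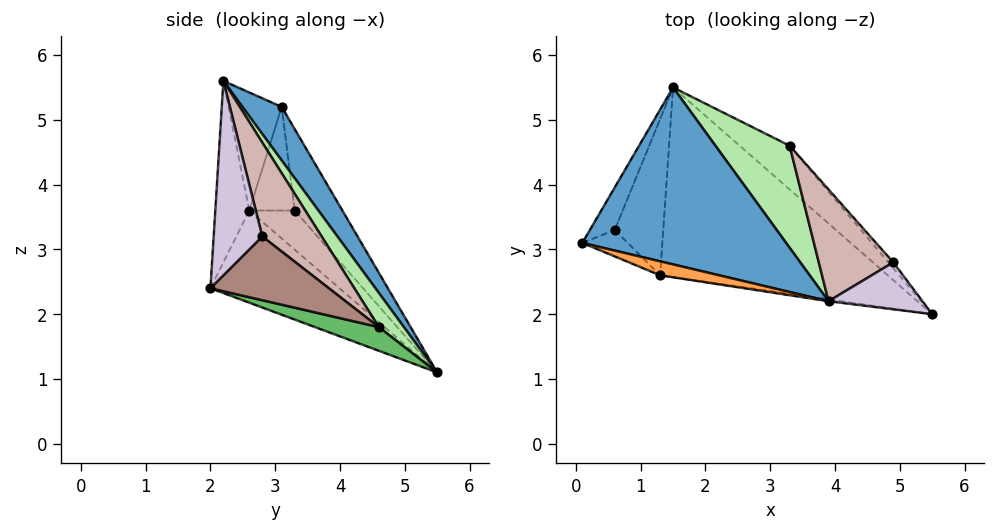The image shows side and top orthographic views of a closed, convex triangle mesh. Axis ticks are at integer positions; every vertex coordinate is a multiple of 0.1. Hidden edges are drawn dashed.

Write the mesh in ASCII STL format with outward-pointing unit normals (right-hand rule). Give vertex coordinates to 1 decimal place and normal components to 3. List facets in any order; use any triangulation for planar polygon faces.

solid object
 facet normal 0.141 0.833 0.536
  outer loop
   vertex 3.9 2.2 5.6
   vertex 1.5 5.5 1.1
   vertex 0.1 3.1 5.2
  endloop
 endfacet
 facet normal -0.297 -0.612 -0.733
  outer loop
   vertex 1.3 2.6 3.6
   vertex 1.5 5.5 1.1
   vertex 5.5 2.0 2.4
  endloop
 endfacet
 facet normal -0.241 -0.963 0.120
  outer loop
   vertex 1.3 2.6 3.6
   vertex 3.9 2.2 5.6
   vertex 0.1 3.1 5.2
  endloop
 endfacet
 facet normal -0.144 -0.989 -0.010
  outer loop
   vertex 1.3 2.6 3.6
   vertex 5.5 2.0 2.4
   vertex 3.9 2.2 5.6
  endloop
 endfacet
 facet normal 0.423 0.152 -0.893
  outer loop
   vertex 3.3 4.6 1.8
   vertex 5.5 2.0 2.4
   vertex 1.5 5.5 1.1
  endloop
 endfacet
 facet normal 0.227 0.839 0.494
  outer loop
   vertex 3.3 4.6 1.8
   vertex 1.5 5.5 1.1
   vertex 3.9 2.2 5.6
  endloop
 endfacet
 facet normal -0.955 0.060 -0.291
  outer loop
   vertex 0.6 3.3 3.6
   vertex 0.1 3.1 5.2
   vertex 1.5 5.5 1.1
  endloop
 endfacet
 facet normal -0.676 -0.676 -0.296
  outer loop
   vertex 0.6 3.3 3.6
   vertex 1.3 2.6 3.6
   vertex 0.1 3.1 5.2
  endloop
 endfacet
 facet normal -0.532 -0.532 -0.659
  outer loop
   vertex 0.6 3.3 3.6
   vertex 1.5 5.5 1.1
   vertex 1.3 2.6 3.6
  endloop
 endfacet
 facet normal 0.875 0.233 0.423
  outer loop
   vertex 4.9 2.8 3.2
   vertex 3.9 2.2 5.6
   vertex 5.5 2.0 2.4
  endloop
 endfacet
 facet normal 0.769 0.637 -0.060
  outer loop
   vertex 4.9 2.8 3.2
   vertex 5.5 2.0 2.4
   vertex 3.3 4.6 1.8
  endloop
 endfacet
 facet normal 0.507 0.763 0.402
  outer loop
   vertex 4.9 2.8 3.2
   vertex 3.3 4.6 1.8
   vertex 3.9 2.2 5.6
  endloop
 endfacet
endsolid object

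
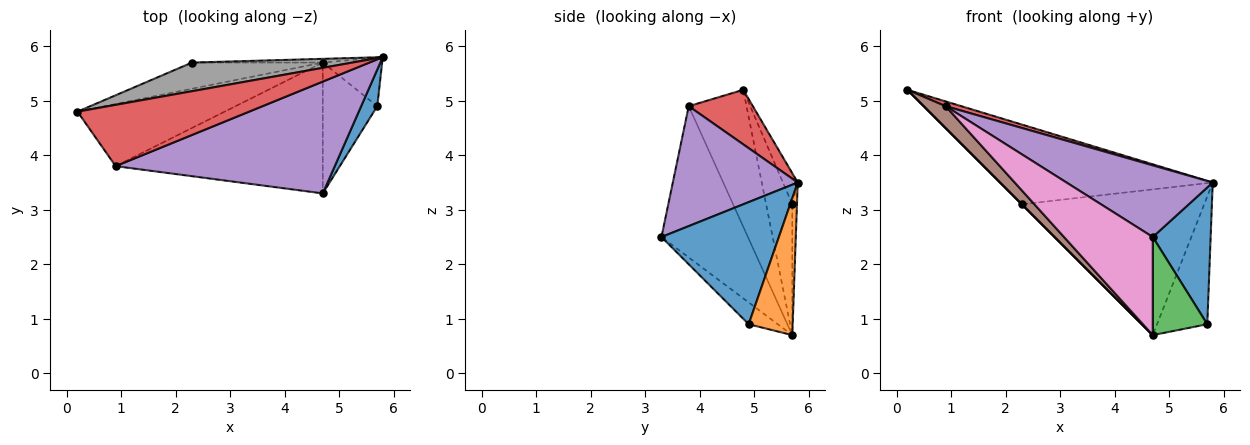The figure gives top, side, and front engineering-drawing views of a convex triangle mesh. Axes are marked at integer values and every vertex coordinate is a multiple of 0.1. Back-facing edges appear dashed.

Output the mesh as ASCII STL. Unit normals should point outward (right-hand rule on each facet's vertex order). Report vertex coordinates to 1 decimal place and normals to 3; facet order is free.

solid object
 facet normal 0.891 -0.439 0.118
  outer loop
   vertex 5.7 4.9 0.9
   vertex 5.8 5.8 3.5
   vertex 4.7 3.3 2.5
  endloop
 endfacet
 facet normal 0.634 0.723 -0.275
  outer loop
   vertex 5.7 4.9 0.9
   vertex 4.7 5.7 0.7
   vertex 5.8 5.8 3.5
  endloop
 endfacet
 facet normal -0.305 -0.571 -0.762
  outer loop
   vertex 5.7 4.9 0.9
   vertex 4.7 3.3 2.5
   vertex 4.7 5.7 0.7
  endloop
 endfacet
 facet normal 0.302 -0.074 0.951
  outer loop
   vertex 0.9 3.8 4.9
   vertex 5.8 5.8 3.5
   vertex 0.2 4.8 5.2
  endloop
 endfacet
 facet normal 0.418 -0.490 0.765
  outer loop
   vertex 0.9 3.8 4.9
   vertex 4.7 3.3 2.5
   vertex 5.8 5.8 3.5
  endloop
 endfacet
 facet normal -0.660 -0.249 -0.709
  outer loop
   vertex 0.9 3.8 4.9
   vertex 0.2 4.8 5.2
   vertex 4.7 5.7 0.7
  endloop
 endfacet
 facet normal -0.504 -0.518 -0.691
  outer loop
   vertex 0.9 3.8 4.9
   vertex 4.7 5.7 0.7
   vertex 4.7 3.3 2.5
  endloop
 endfacet
 facet normal -0.065 0.939 0.337
  outer loop
   vertex 2.3 5.7 3.1
   vertex 0.2 4.8 5.2
   vertex 5.8 5.8 3.5
  endloop
 endfacet
 facet normal -0.707 0.000 -0.707
  outer loop
   vertex 2.3 5.7 3.1
   vertex 4.7 5.7 0.7
   vertex 0.2 4.8 5.2
  endloop
 endfacet
 facet normal -0.026 0.999 -0.026
  outer loop
   vertex 2.3 5.7 3.1
   vertex 5.8 5.8 3.5
   vertex 4.7 5.7 0.7
  endloop
 endfacet
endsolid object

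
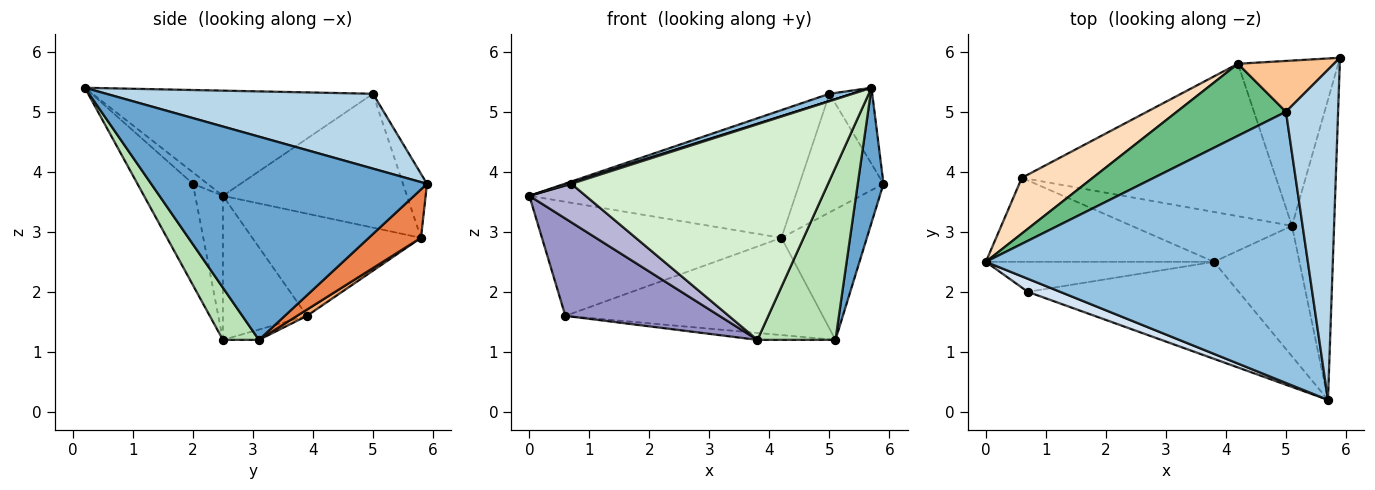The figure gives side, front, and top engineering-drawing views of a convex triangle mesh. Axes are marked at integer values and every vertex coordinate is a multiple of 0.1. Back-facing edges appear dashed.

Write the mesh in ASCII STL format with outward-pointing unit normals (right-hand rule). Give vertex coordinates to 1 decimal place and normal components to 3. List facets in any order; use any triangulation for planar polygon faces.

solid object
 facet normal 0.975 -0.091 -0.202
  outer loop
   vertex 5.1 3.1 1.2
   vertex 5.9 5.9 3.8
   vertex 5.7 0.2 5.4
  endloop
 endfacet
 facet normal -0.310 -0.025 0.950
  outer loop
   vertex 5.0 5.0 5.3
   vertex 0.0 2.5 3.6
   vertex 5.7 0.2 5.4
  endloop
 endfacet
 facet normal 0.814 0.130 0.566
  outer loop
   vertex 5.0 5.0 5.3
   vertex 5.7 0.2 5.4
   vertex 5.9 5.9 3.8
  endloop
 endfacet
 facet normal -0.333 -0.091 0.939
  outer loop
   vertex 0.7 2.0 3.8
   vertex 5.7 0.2 5.4
   vertex 0.0 2.5 3.6
  endloop
 endfacet
 facet normal 0.354 0.580 -0.734
  outer loop
   vertex 4.2 5.8 2.9
   vertex 5.9 5.9 3.8
   vertex 5.1 3.1 1.2
  endloop
 endfacet
 facet normal 0.021 0.538 -0.843
  outer loop
   vertex 4.2 5.8 2.9
   vertex 5.1 3.1 1.2
   vertex 0.6 3.9 1.6
  endloop
 endfacet
 facet normal -0.254 0.889 0.381
  outer loop
   vertex 4.2 5.8 2.9
   vertex 5.0 5.0 5.3
   vertex 5.9 5.9 3.8
  endloop
 endfacet
 facet normal -0.535 0.759 0.371
  outer loop
   vertex 4.2 5.8 2.9
   vertex 0.6 3.9 1.6
   vertex 0.0 2.5 3.6
  endloop
 endfacet
 facet normal -0.516 0.746 0.421
  outer loop
   vertex 4.2 5.8 2.9
   vertex 0.0 2.5 3.6
   vertex 5.0 5.0 5.3
  endloop
 endfacet
 facet normal -0.063 0.137 -0.988
  outer loop
   vertex 3.8 2.5 1.2
   vertex 0.6 3.9 1.6
   vertex 5.1 3.1 1.2
  endloop
 endfacet
 facet normal 0.345 -0.748 -0.566
  outer loop
   vertex 3.8 2.5 1.2
   vertex 5.1 3.1 1.2
   vertex 5.7 0.2 5.4
  endloop
 endfacet
 facet normal -0.193 -0.895 -0.403
  outer loop
   vertex 3.8 2.5 1.2
   vertex 5.7 0.2 5.4
   vertex 0.7 2.0 3.8
  endloop
 endfacet
 facet normal -0.382 -0.700 -0.604
  outer loop
   vertex 3.8 2.5 1.2
   vertex 0.0 2.5 3.6
   vertex 0.6 3.9 1.6
  endloop
 endfacet
 facet normal -0.362 -0.736 -0.573
  outer loop
   vertex 3.8 2.5 1.2
   vertex 0.7 2.0 3.8
   vertex 0.0 2.5 3.6
  endloop
 endfacet
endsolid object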